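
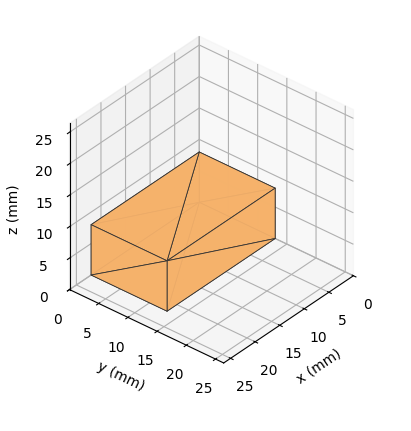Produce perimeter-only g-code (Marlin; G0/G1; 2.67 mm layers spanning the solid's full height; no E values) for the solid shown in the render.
Reading the render: the shape is a rectangular box, roughly 22 × 13 mm footprint and 8 mm tall (dimensions read to the nearest mm from the axis ticks). For the g-code, the solid's height is divided into equal slices at the stated Δz and each level perimeter traced with G1 moves after a G0 lift.

; perimeter-only toolpath
G21 ; units = mm
G90 ; absolute positioning
G28 ; home
; layer 1
G0 Z2.67
G0 X0.00 Y0.00
G1 X22.00 Y0.00
G1 X22.00 Y13.00
G1 X0.00 Y13.00
G1 X0.00 Y0.00
; layer 2
G0 Z5.33
G0 X0.00 Y0.00
G1 X22.00 Y0.00
G1 X22.00 Y13.00
G1 X0.00 Y13.00
G1 X0.00 Y0.00
; layer 3
G0 Z8.00
G0 X0.00 Y0.00
G1 X22.00 Y0.00
G1 X22.00 Y13.00
G1 X0.00 Y13.00
G1 X0.00 Y0.00
M2 ; end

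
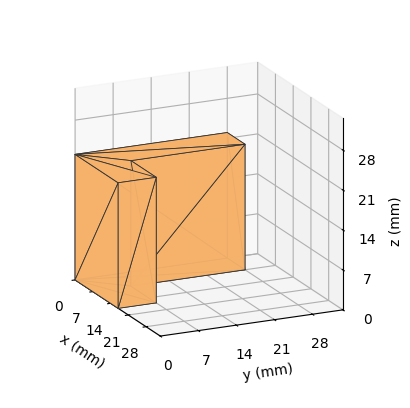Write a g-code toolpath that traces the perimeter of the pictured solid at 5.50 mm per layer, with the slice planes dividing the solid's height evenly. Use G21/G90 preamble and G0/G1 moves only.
Reading the render: the shape is an L-shaped prism: outer 17 × 28 mm, arm thicknesses ≈ 7 mm (horizontal) and 7 mm (vertical), extruded 22 mm in z (dimensions read to the nearest mm from the axis ticks). For the g-code, the solid's height is divided into equal slices at the stated Δz and each level perimeter traced with G1 moves after a G0 lift.

; perimeter-only toolpath
G21 ; units = mm
G90 ; absolute positioning
G28 ; home
; layer 1
G0 Z5.50
G0 X0.00 Y0.00
G1 X17.00 Y0.00
G1 X17.00 Y7.00
G1 X7.00 Y7.00
G1 X7.00 Y28.00
G1 X0.00 Y28.00
G1 X0.00 Y0.00
; layer 2
G0 Z11.00
G0 X0.00 Y0.00
G1 X17.00 Y0.00
G1 X17.00 Y7.00
G1 X7.00 Y7.00
G1 X7.00 Y28.00
G1 X0.00 Y28.00
G1 X0.00 Y0.00
; layer 3
G0 Z16.50
G0 X0.00 Y0.00
G1 X17.00 Y0.00
G1 X17.00 Y7.00
G1 X7.00 Y7.00
G1 X7.00 Y28.00
G1 X0.00 Y28.00
G1 X0.00 Y0.00
; layer 4
G0 Z22.00
G0 X0.00 Y0.00
G1 X17.00 Y0.00
G1 X17.00 Y7.00
G1 X7.00 Y7.00
G1 X7.00 Y28.00
G1 X0.00 Y28.00
G1 X0.00 Y0.00
M2 ; end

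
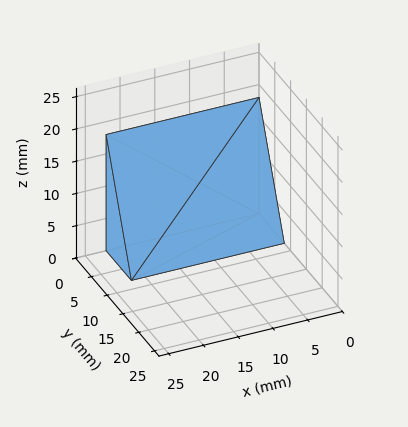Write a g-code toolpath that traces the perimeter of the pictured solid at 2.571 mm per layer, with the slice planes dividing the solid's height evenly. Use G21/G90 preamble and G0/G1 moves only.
Reading the render: the shape is a wedge (ramp): 22 × 8 mm base, rising to 18 mm along the y=0 edge and sloping linearly to z=0 at y=8 (dimensions read to the nearest mm from the axis ticks). For the g-code, the solid's height is divided into equal slices at the stated Δz and each level perimeter traced with G1 moves after a G0 lift.

; perimeter-only toolpath
G21 ; units = mm
G90 ; absolute positioning
G28 ; home
; layer 1
G0 Z2.571
G0 X0.000 Y0.000
G1 X22.000 Y0.000
G1 X22.000 Y6.857
G1 X0.000 Y6.857
G1 X0.000 Y0.000
; layer 2
G0 Z5.143
G0 X0.000 Y0.000
G1 X22.000 Y0.000
G1 X22.000 Y5.714
G1 X0.000 Y5.714
G1 X0.000 Y0.000
; layer 3
G0 Z7.714
G0 X0.000 Y0.000
G1 X22.000 Y0.000
G1 X22.000 Y4.571
G1 X0.000 Y4.571
G1 X0.000 Y0.000
; layer 4
G0 Z10.286
G0 X0.000 Y0.000
G1 X22.000 Y0.000
G1 X22.000 Y3.429
G1 X0.000 Y3.429
G1 X0.000 Y0.000
; layer 5
G0 Z12.857
G0 X0.000 Y0.000
G1 X22.000 Y0.000
G1 X22.000 Y2.286
G1 X0.000 Y2.286
G1 X0.000 Y0.000
; layer 6
G0 Z15.429
G0 X0.000 Y0.000
G1 X22.000 Y0.000
G1 X22.000 Y1.143
G1 X0.000 Y1.143
G1 X0.000 Y0.000
M2 ; end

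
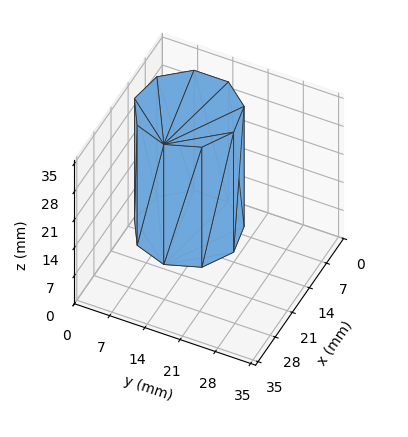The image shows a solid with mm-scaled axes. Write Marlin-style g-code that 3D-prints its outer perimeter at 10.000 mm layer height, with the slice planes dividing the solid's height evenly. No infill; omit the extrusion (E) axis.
Reading the render: the shape is a regular 9-sided prism (a cylinder approximated with 9 flat sides), circumscribed radius ≈ 10 mm, height ≈ 30 mm (dimensions read to the nearest mm from the axis ticks). For the g-code, the solid's height is divided into equal slices at the stated Δz and each level perimeter traced with G1 moves after a G0 lift.

; perimeter-only toolpath
G21 ; units = mm
G90 ; absolute positioning
G28 ; home
; layer 1
G0 Z10.000
G0 X20.000 Y10.000
G1 X17.660 Y16.428
G1 X11.736 Y19.848
G1 X5.000 Y18.660
G1 X0.603 Y13.420
G1 X0.603 Y6.580
G1 X5.000 Y1.340
G1 X11.736 Y0.152
G1 X17.660 Y3.572
G1 X20.000 Y10.000
; layer 2
G0 Z20.000
G0 X20.000 Y10.000
G1 X17.660 Y16.428
G1 X11.736 Y19.848
G1 X5.000 Y18.660
G1 X0.603 Y13.420
G1 X0.603 Y6.580
G1 X5.000 Y1.340
G1 X11.736 Y0.152
G1 X17.660 Y3.572
G1 X20.000 Y10.000
; layer 3
G0 Z30.000
G0 X20.000 Y10.000
G1 X17.660 Y16.428
G1 X11.736 Y19.848
G1 X5.000 Y18.660
G1 X0.603 Y13.420
G1 X0.603 Y6.580
G1 X5.000 Y1.340
G1 X11.736 Y0.152
G1 X17.660 Y3.572
G1 X20.000 Y10.000
M2 ; end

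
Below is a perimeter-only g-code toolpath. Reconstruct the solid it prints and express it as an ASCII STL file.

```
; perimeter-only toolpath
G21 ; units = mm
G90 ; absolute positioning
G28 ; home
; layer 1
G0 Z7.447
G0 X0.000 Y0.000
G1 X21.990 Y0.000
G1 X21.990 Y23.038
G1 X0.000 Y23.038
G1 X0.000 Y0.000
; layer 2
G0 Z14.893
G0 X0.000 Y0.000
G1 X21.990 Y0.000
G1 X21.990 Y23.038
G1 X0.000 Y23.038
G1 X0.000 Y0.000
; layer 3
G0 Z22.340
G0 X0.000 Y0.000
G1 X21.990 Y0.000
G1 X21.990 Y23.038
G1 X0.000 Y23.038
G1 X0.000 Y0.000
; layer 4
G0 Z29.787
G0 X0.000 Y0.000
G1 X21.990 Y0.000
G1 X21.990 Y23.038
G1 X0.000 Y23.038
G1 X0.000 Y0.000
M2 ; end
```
solid part
  facet normal 0.0000 0.0000 -1.0000
    outer loop
      vertex 21.990 23.038 0.000
      vertex 21.990 0.000 0.000
      vertex 0.000 0.000 0.000
    endloop
  endfacet
  facet normal 0.0000 0.0000 -1.0000
    outer loop
      vertex 0.000 23.038 0.000
      vertex 21.990 23.038 0.000
      vertex 0.000 0.000 0.000
    endloop
  endfacet
  facet normal 0.0000 0.0000 1.0000
    outer loop
      vertex 0.000 0.000 29.787
      vertex 21.990 0.000 29.787
      vertex 21.990 23.038 29.787
    endloop
  endfacet
  facet normal 0.0000 0.0000 1.0000
    outer loop
      vertex 0.000 0.000 29.787
      vertex 21.990 23.038 29.787
      vertex 0.000 23.038 29.787
    endloop
  endfacet
  facet normal 0.0000 -1.0000 0.0000
    outer loop
      vertex 0.000 0.000 0.000
      vertex 21.990 0.000 0.000
      vertex 21.990 0.000 29.787
    endloop
  endfacet
  facet normal 0.0000 -1.0000 0.0000
    outer loop
      vertex 0.000 0.000 0.000
      vertex 21.990 0.000 29.787
      vertex 0.000 0.000 29.787
    endloop
  endfacet
  facet normal 0.0000 1.0000 0.0000
    outer loop
      vertex 21.990 23.038 29.787
      vertex 21.990 23.038 0.000
      vertex 0.000 23.038 0.000
    endloop
  endfacet
  facet normal 0.0000 1.0000 0.0000
    outer loop
      vertex 0.000 23.038 29.787
      vertex 21.990 23.038 29.787
      vertex 0.000 23.038 0.000
    endloop
  endfacet
  facet normal -1.0000 0.0000 0.0000
    outer loop
      vertex 0.000 23.038 29.787
      vertex 0.000 23.038 0.000
      vertex 0.000 0.000 0.000
    endloop
  endfacet
  facet normal -1.0000 0.0000 0.0000
    outer loop
      vertex 0.000 0.000 29.787
      vertex 0.000 23.038 29.787
      vertex 0.000 0.000 0.000
    endloop
  endfacet
  facet normal 1.0000 0.0000 0.0000
    outer loop
      vertex 21.990 0.000 0.000
      vertex 21.990 23.038 0.000
      vertex 21.990 23.038 29.787
    endloop
  endfacet
  facet normal 1.0000 0.0000 0.0000
    outer loop
      vertex 21.990 0.000 0.000
      vertex 21.990 23.038 29.787
      vertex 21.990 0.000 29.787
    endloop
  endfacet
endsolid part

The G0 Z moves step by Δz≈7.447 mm. Every layer's G1 loop is the same polygon, so the solid is a straight extrusion of it from z=0 to z≈29.8. Closing with flat bottom and top caps and triangulating gives 12 facets — a rectangular box, roughly 22 × 23 mm footprint and 29.8 mm tall.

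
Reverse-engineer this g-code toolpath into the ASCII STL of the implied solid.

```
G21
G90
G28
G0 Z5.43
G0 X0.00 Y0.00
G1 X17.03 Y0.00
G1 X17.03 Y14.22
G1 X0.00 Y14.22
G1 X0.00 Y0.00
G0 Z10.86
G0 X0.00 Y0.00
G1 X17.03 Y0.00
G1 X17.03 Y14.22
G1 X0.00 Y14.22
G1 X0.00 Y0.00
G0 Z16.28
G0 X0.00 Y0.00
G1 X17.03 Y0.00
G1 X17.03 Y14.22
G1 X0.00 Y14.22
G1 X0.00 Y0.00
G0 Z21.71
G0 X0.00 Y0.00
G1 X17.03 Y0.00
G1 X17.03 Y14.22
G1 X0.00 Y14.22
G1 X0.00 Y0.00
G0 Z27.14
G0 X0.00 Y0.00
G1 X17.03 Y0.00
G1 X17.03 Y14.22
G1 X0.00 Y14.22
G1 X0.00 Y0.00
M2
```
solid part
  facet normal 0.0000 0.0000 -1.0000
    outer loop
      vertex 17.03 14.22 0.00
      vertex 17.03 0.00 0.00
      vertex 0.00 0.00 0.00
    endloop
  endfacet
  facet normal 0.0000 0.0000 -1.0000
    outer loop
      vertex 0.00 14.22 0.00
      vertex 17.03 14.22 0.00
      vertex 0.00 0.00 0.00
    endloop
  endfacet
  facet normal 0.0000 0.0000 1.0000
    outer loop
      vertex 0.00 0.00 27.14
      vertex 17.03 0.00 27.14
      vertex 17.03 14.22 27.14
    endloop
  endfacet
  facet normal 0.0000 0.0000 1.0000
    outer loop
      vertex 0.00 0.00 27.14
      vertex 17.03 14.22 27.14
      vertex 0.00 14.22 27.14
    endloop
  endfacet
  facet normal 0.0000 -1.0000 0.0000
    outer loop
      vertex 0.00 0.00 0.00
      vertex 17.03 0.00 0.00
      vertex 17.03 0.00 27.14
    endloop
  endfacet
  facet normal 0.0000 -1.0000 0.0000
    outer loop
      vertex 0.00 0.00 0.00
      vertex 17.03 0.00 27.14
      vertex 0.00 0.00 27.14
    endloop
  endfacet
  facet normal 0.0000 1.0000 0.0000
    outer loop
      vertex 17.03 14.22 27.14
      vertex 17.03 14.22 0.00
      vertex 0.00 14.22 0.00
    endloop
  endfacet
  facet normal 0.0000 1.0000 0.0000
    outer loop
      vertex 0.00 14.22 27.14
      vertex 17.03 14.22 27.14
      vertex 0.00 14.22 0.00
    endloop
  endfacet
  facet normal -1.0000 0.0000 0.0000
    outer loop
      vertex 0.00 14.22 27.14
      vertex 0.00 14.22 0.00
      vertex 0.00 0.00 0.00
    endloop
  endfacet
  facet normal -1.0000 0.0000 0.0000
    outer loop
      vertex 0.00 0.00 27.14
      vertex 0.00 14.22 27.14
      vertex 0.00 0.00 0.00
    endloop
  endfacet
  facet normal 1.0000 0.0000 0.0000
    outer loop
      vertex 17.03 0.00 0.00
      vertex 17.03 14.22 0.00
      vertex 17.03 14.22 27.14
    endloop
  endfacet
  facet normal 1.0000 0.0000 0.0000
    outer loop
      vertex 17.03 0.00 0.00
      vertex 17.03 14.22 27.14
      vertex 17.03 0.00 27.14
    endloop
  endfacet
endsolid part

The G0 Z moves step by Δz≈5.43 mm. Every layer's G1 loop is the same polygon, so the solid is a straight extrusion of it from z=0 to z≈27.1. Closing with flat bottom and top caps and triangulating gives 12 facets — a rectangular box, roughly 17 × 14.2 mm footprint and 27.1 mm tall.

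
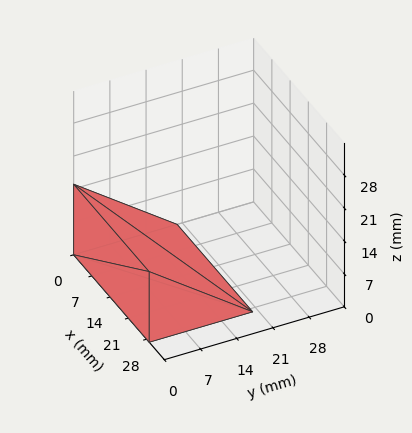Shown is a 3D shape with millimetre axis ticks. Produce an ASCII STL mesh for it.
Reading the render: the shape is a wedge (ramp): 29 × 20 mm base, rising to 15 mm along the y=0 edge and sloping linearly to z=0 at y=20 (dimensions read to the nearest mm from the axis ticks). For the STL, each face is triangulated and given an outward normal.

solid part
  facet normal 0.0000 0.0000 -1.0000
    outer loop
      vertex 29.00 20.00 0.00
      vertex 29.00 0.00 0.00
      vertex 0.00 0.00 0.00
    endloop
  endfacet
  facet normal 0.0000 0.0000 -1.0000
    outer loop
      vertex 0.00 20.00 0.00
      vertex 29.00 20.00 0.00
      vertex 0.00 0.00 0.00
    endloop
  endfacet
  facet normal 0.0000 -1.0000 0.0000
    outer loop
      vertex 0.00 0.00 0.00
      vertex 29.00 0.00 0.00
      vertex 29.00 0.00 15.00
    endloop
  endfacet
  facet normal 0.0000 -1.0000 0.0000
    outer loop
      vertex 0.00 0.00 0.00
      vertex 29.00 0.00 15.00
      vertex 0.00 0.00 15.00
    endloop
  endfacet
  facet normal 0.0000 0.6000 0.8000
    outer loop
      vertex 0.00 0.00 15.00
      vertex 29.00 0.00 15.00
      vertex 29.00 20.00 0.00
    endloop
  endfacet
  facet normal 0.0000 0.6000 0.8000
    outer loop
      vertex 0.00 0.00 15.00
      vertex 29.00 20.00 0.00
      vertex 0.00 20.00 0.00
    endloop
  endfacet
  facet normal -1.0000 0.0000 0.0000
    outer loop
      vertex 0.00 0.00 15.00
      vertex 0.00 20.00 0.00
      vertex 0.00 0.00 0.00
    endloop
  endfacet
  facet normal 1.0000 0.0000 0.0000
    outer loop
      vertex 29.00 0.00 0.00
      vertex 29.00 20.00 0.00
      vertex 29.00 0.00 15.00
    endloop
  endfacet
endsolid part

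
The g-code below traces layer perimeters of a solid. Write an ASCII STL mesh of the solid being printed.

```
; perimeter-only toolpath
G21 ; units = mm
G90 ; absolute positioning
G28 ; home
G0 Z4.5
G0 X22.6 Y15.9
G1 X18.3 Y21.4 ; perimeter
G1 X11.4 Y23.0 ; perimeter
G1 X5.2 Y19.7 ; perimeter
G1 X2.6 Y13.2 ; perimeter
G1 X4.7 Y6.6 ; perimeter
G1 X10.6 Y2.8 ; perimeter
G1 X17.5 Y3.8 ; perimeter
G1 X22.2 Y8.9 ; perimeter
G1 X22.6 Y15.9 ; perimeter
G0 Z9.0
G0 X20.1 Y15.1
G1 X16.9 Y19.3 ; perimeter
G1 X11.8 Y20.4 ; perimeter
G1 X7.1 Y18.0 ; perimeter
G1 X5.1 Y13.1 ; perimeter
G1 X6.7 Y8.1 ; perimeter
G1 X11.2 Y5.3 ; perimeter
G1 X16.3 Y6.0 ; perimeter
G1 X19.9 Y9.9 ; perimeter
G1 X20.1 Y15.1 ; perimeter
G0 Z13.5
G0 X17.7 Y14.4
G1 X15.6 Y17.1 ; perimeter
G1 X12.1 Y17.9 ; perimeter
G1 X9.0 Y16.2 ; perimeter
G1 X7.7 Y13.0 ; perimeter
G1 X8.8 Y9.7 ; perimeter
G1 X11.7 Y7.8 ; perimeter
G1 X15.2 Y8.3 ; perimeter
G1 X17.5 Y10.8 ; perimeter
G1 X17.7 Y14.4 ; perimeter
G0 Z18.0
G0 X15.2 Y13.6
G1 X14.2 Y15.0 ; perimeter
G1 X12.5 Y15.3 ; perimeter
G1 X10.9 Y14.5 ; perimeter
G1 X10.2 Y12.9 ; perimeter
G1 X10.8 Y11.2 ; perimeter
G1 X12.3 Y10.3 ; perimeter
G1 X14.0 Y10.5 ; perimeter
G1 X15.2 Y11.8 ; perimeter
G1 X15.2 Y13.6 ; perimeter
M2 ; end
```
solid part
  facet normal 0.0000 0.0000 -1.0000
    outer loop
      vertex 11.1 25.5 0.0
      vertex 19.7 23.6 0.0
      vertex 25.0 16.7 0.0
    endloop
  endfacet
  facet normal 0.0000 0.0000 -1.0000
    outer loop
      vertex 3.3 21.4 0.0
      vertex 11.1 25.5 0.0
      vertex 25.0 16.7 0.0
    endloop
  endfacet
  facet normal 0.0000 0.0000 -1.0000
    outer loop
      vertex 0.0 13.3 0.0
      vertex 3.3 21.4 0.0
      vertex 25.0 16.7 0.0
    endloop
  endfacet
  facet normal 0.0000 0.0000 -1.0000
    outer loop
      vertex 2.7 5.0 0.0
      vertex 0.0 13.3 0.0
      vertex 25.0 16.7 0.0
    endloop
  endfacet
  facet normal 0.0000 0.0000 -1.0000
    outer loop
      vertex 10.1 0.3 0.0
      vertex 2.7 5.0 0.0
      vertex 25.0 16.7 0.0
    endloop
  endfacet
  facet normal 0.0000 0.0000 -1.0000
    outer loop
      vertex 18.7 1.5 0.0
      vertex 10.1 0.3 0.0
      vertex 25.0 16.7 0.0
    endloop
  endfacet
  facet normal 0.0000 0.0000 -1.0000
    outer loop
      vertex 24.6 7.9 0.0
      vertex 18.7 1.5 0.0
      vertex 25.0 16.7 0.0
    endloop
  endfacet
  facet normal 0.6991 0.5370 0.4721
    outer loop
      vertex 25.0 16.7 0.0
      vertex 19.7 23.6 0.0
      vertex 12.8 12.8 22.5
    endloop
  endfacet
  facet normal 0.1902 0.8610 0.4716
    outer loop
      vertex 19.7 23.6 0.0
      vertex 11.1 25.5 0.0
      vertex 12.8 12.8 22.5
    endloop
  endfacet
  facet normal -0.4103 0.7806 0.4716
    outer loop
      vertex 11.1 25.5 0.0
      vertex 3.3 21.4 0.0
      vertex 12.8 12.8 22.5
    endloop
  endfacet
  facet normal -0.8165 0.3326 0.4719
    outer loop
      vertex 3.3 21.4 0.0
      vertex 0.0 13.3 0.0
      vertex 12.8 12.8 22.5
    endloop
  endfacet
  facet normal -0.8388 -0.2729 0.4711
    outer loop
      vertex 0.0 13.3 0.0
      vertex 2.7 5.0 0.0
      vertex 12.8 12.8 22.5
    endloop
  endfacet
  facet normal -0.4731 -0.7448 0.4706
    outer loop
      vertex 2.7 5.0 0.0
      vertex 10.1 0.3 0.0
      vertex 12.8 12.8 22.5
    endloop
  endfacet
  facet normal 0.1219 -0.8738 0.4708
    outer loop
      vertex 10.1 0.3 0.0
      vertex 18.7 1.5 0.0
      vertex 12.8 12.8 22.5
    endloop
  endfacet
  facet normal 0.6488 -0.5981 0.4705
    outer loop
      vertex 18.7 1.5 0.0
      vertex 24.6 7.9 0.0
      vertex 12.8 12.8 22.5
    endloop
  endfacet
  facet normal 0.8813 -0.0401 0.4709
    outer loop
      vertex 24.6 7.9 0.0
      vertex 25.0 16.7 0.0
      vertex 12.8 12.8 22.5
    endloop
  endfacet
endsolid part

The G0 Z moves step by Δz≈4.5 mm. The G1 loops shrink linearly with z, so the solid tapers from its base footprint up to z≈22.5. Closing with a flat bottom cap and the tapered top and triangulating gives 16 facets — a regular 9-sided pyramid, base circumscribed radius ≈ 12.8 mm, apex at z ≈ 22.5 mm.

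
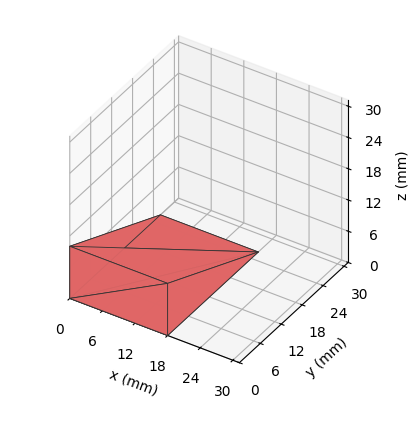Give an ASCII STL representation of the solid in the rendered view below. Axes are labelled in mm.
Reading the render: the shape is a wedge (ramp): 18 × 26 mm base, rising to 10 mm along the y=0 edge and sloping linearly to z=0 at y=26 (dimensions read to the nearest mm from the axis ticks). For the STL, each face is triangulated and given an outward normal.

solid part
  facet normal 0.0000 0.0000 -1.0000
    outer loop
      vertex 18.000 26.000 0.000
      vertex 18.000 0.000 0.000
      vertex 0.000 0.000 0.000
    endloop
  endfacet
  facet normal 0.0000 0.0000 -1.0000
    outer loop
      vertex 0.000 26.000 0.000
      vertex 18.000 26.000 0.000
      vertex 0.000 0.000 0.000
    endloop
  endfacet
  facet normal 0.0000 -1.0000 0.0000
    outer loop
      vertex 0.000 0.000 0.000
      vertex 18.000 0.000 0.000
      vertex 18.000 0.000 10.000
    endloop
  endfacet
  facet normal 0.0000 -1.0000 0.0000
    outer loop
      vertex 0.000 0.000 0.000
      vertex 18.000 0.000 10.000
      vertex 0.000 0.000 10.000
    endloop
  endfacet
  facet normal 0.0000 0.3590 0.9333
    outer loop
      vertex 0.000 0.000 10.000
      vertex 18.000 0.000 10.000
      vertex 18.000 26.000 0.000
    endloop
  endfacet
  facet normal 0.0000 0.3590 0.9333
    outer loop
      vertex 0.000 0.000 10.000
      vertex 18.000 26.000 0.000
      vertex 0.000 26.000 0.000
    endloop
  endfacet
  facet normal -1.0000 0.0000 0.0000
    outer loop
      vertex 0.000 0.000 10.000
      vertex 0.000 26.000 0.000
      vertex 0.000 0.000 0.000
    endloop
  endfacet
  facet normal 1.0000 0.0000 0.0000
    outer loop
      vertex 18.000 0.000 0.000
      vertex 18.000 26.000 0.000
      vertex 18.000 0.000 10.000
    endloop
  endfacet
endsolid part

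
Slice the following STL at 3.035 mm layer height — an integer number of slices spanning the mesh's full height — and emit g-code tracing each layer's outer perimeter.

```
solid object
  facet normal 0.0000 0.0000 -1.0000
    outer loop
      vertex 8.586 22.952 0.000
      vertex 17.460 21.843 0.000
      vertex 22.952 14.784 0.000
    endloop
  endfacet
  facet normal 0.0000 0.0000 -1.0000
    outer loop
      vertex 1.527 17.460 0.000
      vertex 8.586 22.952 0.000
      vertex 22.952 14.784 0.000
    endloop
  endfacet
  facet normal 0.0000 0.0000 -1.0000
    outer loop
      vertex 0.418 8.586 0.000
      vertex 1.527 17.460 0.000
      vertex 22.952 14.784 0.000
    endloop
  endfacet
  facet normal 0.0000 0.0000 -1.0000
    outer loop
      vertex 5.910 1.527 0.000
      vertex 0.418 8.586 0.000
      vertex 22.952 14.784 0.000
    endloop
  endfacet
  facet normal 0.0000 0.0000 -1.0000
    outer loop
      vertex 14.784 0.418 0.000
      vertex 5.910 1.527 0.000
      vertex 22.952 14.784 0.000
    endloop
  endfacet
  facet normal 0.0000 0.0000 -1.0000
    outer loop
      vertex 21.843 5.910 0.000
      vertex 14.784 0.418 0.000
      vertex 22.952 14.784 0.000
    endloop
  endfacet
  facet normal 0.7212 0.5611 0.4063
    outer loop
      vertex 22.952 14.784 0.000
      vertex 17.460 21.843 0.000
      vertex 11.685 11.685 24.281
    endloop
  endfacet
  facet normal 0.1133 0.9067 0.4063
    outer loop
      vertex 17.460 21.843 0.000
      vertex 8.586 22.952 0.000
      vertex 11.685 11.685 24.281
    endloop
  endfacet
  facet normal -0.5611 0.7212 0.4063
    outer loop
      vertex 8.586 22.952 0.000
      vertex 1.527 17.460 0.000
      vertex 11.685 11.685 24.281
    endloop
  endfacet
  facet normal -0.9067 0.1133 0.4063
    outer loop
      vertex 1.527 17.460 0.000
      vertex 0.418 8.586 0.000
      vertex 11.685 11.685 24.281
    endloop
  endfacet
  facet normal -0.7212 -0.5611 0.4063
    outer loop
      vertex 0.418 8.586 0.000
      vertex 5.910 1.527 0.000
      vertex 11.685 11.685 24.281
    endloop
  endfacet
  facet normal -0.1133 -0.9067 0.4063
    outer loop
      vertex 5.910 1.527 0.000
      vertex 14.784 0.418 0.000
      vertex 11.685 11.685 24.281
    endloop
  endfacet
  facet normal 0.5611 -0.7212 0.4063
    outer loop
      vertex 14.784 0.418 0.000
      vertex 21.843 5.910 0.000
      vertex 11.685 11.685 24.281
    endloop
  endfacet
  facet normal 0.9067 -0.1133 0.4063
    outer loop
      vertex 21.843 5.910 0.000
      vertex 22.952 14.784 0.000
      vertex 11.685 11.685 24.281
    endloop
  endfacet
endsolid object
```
; perimeter-only toolpath
G21 ; units = mm
G90 ; absolute positioning
G28 ; home
; layer 1
G0 Z3.035
G0 X21.544 Y14.397
G1 X16.738 Y20.573
G1 X8.973 Y21.544
G1 X2.797 Y16.738
G1 X1.826 Y8.973
G1 X6.632 Y2.797
G1 X14.397 Y1.826
G1 X20.573 Y6.632
G1 X21.544 Y14.397
; layer 2
G0 Z6.070
G0 X20.135 Y14.009
G1 X16.016 Y19.303
G1 X9.361 Y20.135
G1 X4.066 Y16.016
G1 X3.235 Y9.361
G1 X7.354 Y4.066
G1 X14.009 Y3.235
G1 X19.303 Y7.354
G1 X20.135 Y14.009
; layer 3
G0 Z9.105
G0 X18.727 Y13.622
G1 X15.294 Y18.034
G1 X9.748 Y18.727
G1 X5.336 Y15.294
G1 X4.643 Y9.748
G1 X8.076 Y5.336
G1 X13.622 Y4.643
G1 X18.034 Y8.076
G1 X18.727 Y13.622
; layer 4
G0 Z12.140
G0 X17.319 Y13.235
G1 X14.573 Y16.764
G1 X10.136 Y17.319
G1 X6.606 Y14.573
G1 X6.051 Y10.136
G1 X8.797 Y6.606
G1 X13.235 Y6.051
G1 X16.764 Y8.797
G1 X17.319 Y13.235
; layer 5
G0 Z15.176
G0 X15.910 Y12.847
G1 X13.851 Y15.494
G1 X10.523 Y15.910
G1 X7.876 Y13.851
G1 X7.460 Y10.523
G1 X9.519 Y7.876
G1 X12.847 Y7.460
G1 X15.494 Y9.519
G1 X15.910 Y12.847
; layer 6
G0 Z18.211
G0 X14.502 Y12.460
G1 X13.129 Y14.225
G1 X10.910 Y14.502
G1 X9.146 Y13.129
G1 X8.868 Y10.910
G1 X10.241 Y9.146
G1 X12.460 Y8.868
G1 X14.225 Y10.241
G1 X14.502 Y12.460
; layer 7
G0 Z21.246
G0 X13.093 Y12.072
G1 X12.407 Y12.955
G1 X11.298 Y13.093
G1 X10.415 Y12.407
G1 X10.277 Y11.298
G1 X10.963 Y10.415
G1 X12.072 Y10.277
G1 X12.955 Y10.963
G1 X13.093 Y12.072
M2 ; end

The solid is a regular 8-sided pyramid, base circumscribed radius ≈ 11.7 mm, apex at z ≈ 24.3 mm. Slicing at Δz = 3.035 mm — 8 equal slices spanning the solid's height, so layer i sits at z = i·h/8 — gives 7 non-empty perimeters. Each is a 8-segment closed polygon; G0 lifts to the layer z and rapids to the start vertex, then G1 traces the edges. The cross-section shrinks linearly with z (the slice at the apex is degenerate and omitted).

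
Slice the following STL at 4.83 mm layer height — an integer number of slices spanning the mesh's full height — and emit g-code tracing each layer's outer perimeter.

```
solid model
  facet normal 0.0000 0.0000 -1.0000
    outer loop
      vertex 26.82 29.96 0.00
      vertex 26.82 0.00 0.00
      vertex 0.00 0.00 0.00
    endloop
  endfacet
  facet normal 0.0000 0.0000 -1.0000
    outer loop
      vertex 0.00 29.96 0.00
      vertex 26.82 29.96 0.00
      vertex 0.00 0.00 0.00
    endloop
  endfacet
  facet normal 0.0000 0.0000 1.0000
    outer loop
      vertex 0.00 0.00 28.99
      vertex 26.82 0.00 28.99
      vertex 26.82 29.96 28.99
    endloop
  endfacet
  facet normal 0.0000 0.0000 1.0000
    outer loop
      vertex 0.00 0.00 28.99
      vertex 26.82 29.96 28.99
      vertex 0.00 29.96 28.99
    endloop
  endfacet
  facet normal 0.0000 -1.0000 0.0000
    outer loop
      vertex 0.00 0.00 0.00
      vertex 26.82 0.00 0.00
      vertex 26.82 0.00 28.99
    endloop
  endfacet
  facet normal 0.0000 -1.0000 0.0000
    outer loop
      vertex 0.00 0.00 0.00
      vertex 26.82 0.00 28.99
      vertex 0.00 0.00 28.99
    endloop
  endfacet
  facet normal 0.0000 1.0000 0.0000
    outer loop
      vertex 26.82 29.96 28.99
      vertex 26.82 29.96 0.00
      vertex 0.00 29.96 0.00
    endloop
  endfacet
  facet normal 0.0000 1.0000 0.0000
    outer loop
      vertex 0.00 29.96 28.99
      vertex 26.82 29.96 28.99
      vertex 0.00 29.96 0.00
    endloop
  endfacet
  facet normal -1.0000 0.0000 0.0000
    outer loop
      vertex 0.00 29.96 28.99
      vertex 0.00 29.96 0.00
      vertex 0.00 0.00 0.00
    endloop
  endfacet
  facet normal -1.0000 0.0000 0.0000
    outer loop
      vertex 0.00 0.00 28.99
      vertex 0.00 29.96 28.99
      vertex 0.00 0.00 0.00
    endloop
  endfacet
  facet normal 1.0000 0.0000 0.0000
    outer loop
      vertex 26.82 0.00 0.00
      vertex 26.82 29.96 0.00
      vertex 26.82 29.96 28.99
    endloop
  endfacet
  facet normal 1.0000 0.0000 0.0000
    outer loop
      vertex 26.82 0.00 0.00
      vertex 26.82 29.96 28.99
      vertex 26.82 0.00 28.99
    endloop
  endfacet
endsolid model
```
; perimeter-only toolpath
G21 ; units = mm
G90 ; absolute positioning
G28 ; home
; layer 1
G0 Z4.83
G0 X0.00 Y0.00
G1 X26.82 Y0.00
G1 X26.82 Y29.96
G1 X0.00 Y29.96
G1 X0.00 Y0.00
; layer 2
G0 Z9.66
G0 X0.00 Y0.00
G1 X26.82 Y0.00
G1 X26.82 Y29.96
G1 X0.00 Y29.96
G1 X0.00 Y0.00
; layer 3
G0 Z14.49
G0 X0.00 Y0.00
G1 X26.82 Y0.00
G1 X26.82 Y29.96
G1 X0.00 Y29.96
G1 X0.00 Y0.00
; layer 4
G0 Z19.33
G0 X0.00 Y0.00
G1 X26.82 Y0.00
G1 X26.82 Y29.96
G1 X0.00 Y29.96
G1 X0.00 Y0.00
; layer 5
G0 Z24.16
G0 X0.00 Y0.00
G1 X26.82 Y0.00
G1 X26.82 Y29.96
G1 X0.00 Y29.96
G1 X0.00 Y0.00
; layer 6
G0 Z28.99
G0 X0.00 Y0.00
G1 X26.82 Y0.00
G1 X26.82 Y29.96
G1 X0.00 Y29.96
G1 X0.00 Y0.00
M2 ; end

The solid is a rectangular box, roughly 26.8 × 30 mm footprint and 29 mm tall. Slicing at Δz = 4.83 mm — 6 equal slices spanning the solid's height, so layer i sits at z = i·h/6 — gives 6 non-empty perimeters. Each is a 4-segment closed polygon; G0 lifts to the layer z and rapids to the start vertex, then G1 traces the edges.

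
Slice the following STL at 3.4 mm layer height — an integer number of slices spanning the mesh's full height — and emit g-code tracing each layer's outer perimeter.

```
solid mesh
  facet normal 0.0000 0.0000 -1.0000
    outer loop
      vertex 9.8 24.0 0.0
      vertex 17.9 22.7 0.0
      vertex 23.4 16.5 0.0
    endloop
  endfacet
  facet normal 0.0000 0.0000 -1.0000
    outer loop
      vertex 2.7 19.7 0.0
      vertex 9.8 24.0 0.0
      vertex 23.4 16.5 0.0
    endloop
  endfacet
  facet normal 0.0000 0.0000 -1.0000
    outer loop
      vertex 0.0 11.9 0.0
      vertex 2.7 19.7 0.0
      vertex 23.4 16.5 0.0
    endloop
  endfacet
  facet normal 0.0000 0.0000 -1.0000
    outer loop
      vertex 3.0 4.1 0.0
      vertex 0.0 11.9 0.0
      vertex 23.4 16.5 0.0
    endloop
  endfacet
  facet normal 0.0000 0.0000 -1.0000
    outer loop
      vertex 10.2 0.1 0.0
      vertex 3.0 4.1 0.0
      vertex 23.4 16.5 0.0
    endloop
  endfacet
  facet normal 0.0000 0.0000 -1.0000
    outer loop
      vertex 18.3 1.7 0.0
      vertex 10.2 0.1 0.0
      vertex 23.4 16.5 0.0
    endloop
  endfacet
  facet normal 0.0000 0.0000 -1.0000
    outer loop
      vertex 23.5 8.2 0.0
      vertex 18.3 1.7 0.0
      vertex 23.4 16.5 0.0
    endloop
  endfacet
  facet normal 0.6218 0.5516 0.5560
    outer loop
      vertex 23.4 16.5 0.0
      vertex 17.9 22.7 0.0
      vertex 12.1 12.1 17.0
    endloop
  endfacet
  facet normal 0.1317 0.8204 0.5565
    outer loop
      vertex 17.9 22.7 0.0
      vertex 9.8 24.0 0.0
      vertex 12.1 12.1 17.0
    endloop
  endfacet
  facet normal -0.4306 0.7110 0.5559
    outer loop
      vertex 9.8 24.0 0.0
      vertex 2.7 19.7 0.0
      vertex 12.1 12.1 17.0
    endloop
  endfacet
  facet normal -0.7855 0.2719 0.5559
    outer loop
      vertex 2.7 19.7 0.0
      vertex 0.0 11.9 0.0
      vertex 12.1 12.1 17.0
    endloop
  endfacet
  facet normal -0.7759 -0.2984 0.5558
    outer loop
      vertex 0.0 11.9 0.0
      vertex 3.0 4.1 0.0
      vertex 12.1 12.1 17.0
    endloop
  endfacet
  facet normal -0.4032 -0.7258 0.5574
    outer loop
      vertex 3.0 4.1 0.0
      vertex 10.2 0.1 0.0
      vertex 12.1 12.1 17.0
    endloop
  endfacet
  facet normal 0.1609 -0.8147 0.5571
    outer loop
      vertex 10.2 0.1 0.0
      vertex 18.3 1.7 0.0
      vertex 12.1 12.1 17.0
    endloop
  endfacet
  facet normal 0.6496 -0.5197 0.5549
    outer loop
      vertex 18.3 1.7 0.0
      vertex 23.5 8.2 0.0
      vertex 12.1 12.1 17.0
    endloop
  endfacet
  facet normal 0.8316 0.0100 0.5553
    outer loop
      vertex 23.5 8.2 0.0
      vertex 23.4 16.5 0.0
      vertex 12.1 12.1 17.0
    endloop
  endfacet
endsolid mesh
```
; perimeter-only toolpath
G21 ; units = mm
G90 ; absolute positioning
G28 ; home
; layer 1
G0 Z3.4
G0 X21.1 Y15.6
G1 X16.7 Y20.6
G1 X10.3 Y21.6
G1 X4.6 Y18.2
G1 X2.4 Y11.9
G1 X4.8 Y5.7
G1 X10.6 Y2.5
G1 X17.1 Y3.8
G1 X21.2 Y9.0
G1 X21.1 Y15.6
; layer 2
G0 Z6.8
G0 X18.9 Y14.7
G1 X15.6 Y18.5
G1 X10.7 Y19.2
G1 X6.5 Y16.7
G1 X4.8 Y12.0
G1 X6.6 Y7.3
G1 X11.0 Y4.9
G1 X15.8 Y5.9
G1 X18.9 Y9.8
G1 X18.9 Y14.7
; layer 3
G0 Z10.2
G0 X16.6 Y13.9
G1 X14.4 Y16.3
G1 X11.2 Y16.9
G1 X8.3 Y15.1
G1 X7.3 Y12.0
G1 X8.5 Y8.9
G1 X11.3 Y7.3
G1 X14.6 Y7.9
G1 X16.7 Y10.5
G1 X16.6 Y13.9
; layer 4
G0 Z13.6
G0 X14.4 Y13.0
G1 X13.3 Y14.2
G1 X11.6 Y14.5
G1 X10.2 Y13.6
G1 X9.7 Y12.1
G1 X10.3 Y10.5
G1 X11.7 Y9.7
G1 X13.3 Y10.0
G1 X14.4 Y11.3
G1 X14.4 Y13.0
M2 ; end

The solid is a regular 9-sided pyramid, base circumscribed radius ≈ 12.1 mm, apex at z ≈ 17 mm. Slicing at Δz = 3.4 mm — 5 equal slices spanning the solid's height, so layer i sits at z = i·h/5 — gives 4 non-empty perimeters. Each is a 9-segment closed polygon; G0 lifts to the layer z and rapids to the start vertex, then G1 traces the edges. The cross-section shrinks linearly with z (the slice at the apex is degenerate and omitted).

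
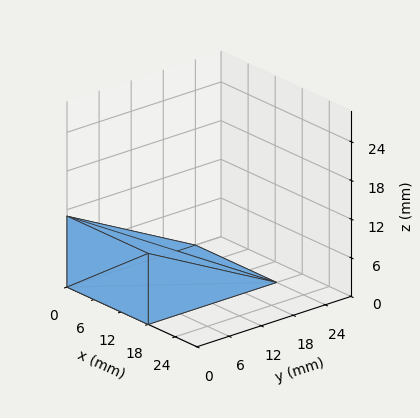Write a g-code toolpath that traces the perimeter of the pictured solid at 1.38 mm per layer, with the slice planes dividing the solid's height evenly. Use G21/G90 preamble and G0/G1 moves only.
Reading the render: the shape is a wedge (ramp): 18 × 24 mm base, rising to 11 mm along the y=0 edge and sloping linearly to z=0 at y=24 (dimensions read to the nearest mm from the axis ticks). For the g-code, the solid's height is divided into equal slices at the stated Δz and each level perimeter traced with G1 moves after a G0 lift.

; perimeter-only toolpath
G21 ; units = mm
G90 ; absolute positioning
G28 ; home
; layer 1
G0 Z1.38
G0 X0.00 Y0.00
G1 X18.00 Y0.00
G1 X18.00 Y21.00
G1 X0.00 Y21.00
G1 X0.00 Y0.00
; layer 2
G0 Z2.75
G0 X0.00 Y0.00
G1 X18.00 Y0.00
G1 X18.00 Y18.00
G1 X0.00 Y18.00
G1 X0.00 Y0.00
; layer 3
G0 Z4.12
G0 X0.00 Y0.00
G1 X18.00 Y0.00
G1 X18.00 Y15.00
G1 X0.00 Y15.00
G1 X0.00 Y0.00
; layer 4
G0 Z5.50
G0 X0.00 Y0.00
G1 X18.00 Y0.00
G1 X18.00 Y12.00
G1 X0.00 Y12.00
G1 X0.00 Y0.00
; layer 5
G0 Z6.88
G0 X0.00 Y0.00
G1 X18.00 Y0.00
G1 X18.00 Y9.00
G1 X0.00 Y9.00
G1 X0.00 Y0.00
; layer 6
G0 Z8.25
G0 X0.00 Y0.00
G1 X18.00 Y0.00
G1 X18.00 Y6.00
G1 X0.00 Y6.00
G1 X0.00 Y0.00
; layer 7
G0 Z9.62
G0 X0.00 Y0.00
G1 X18.00 Y0.00
G1 X18.00 Y3.00
G1 X0.00 Y3.00
G1 X0.00 Y0.00
M2 ; end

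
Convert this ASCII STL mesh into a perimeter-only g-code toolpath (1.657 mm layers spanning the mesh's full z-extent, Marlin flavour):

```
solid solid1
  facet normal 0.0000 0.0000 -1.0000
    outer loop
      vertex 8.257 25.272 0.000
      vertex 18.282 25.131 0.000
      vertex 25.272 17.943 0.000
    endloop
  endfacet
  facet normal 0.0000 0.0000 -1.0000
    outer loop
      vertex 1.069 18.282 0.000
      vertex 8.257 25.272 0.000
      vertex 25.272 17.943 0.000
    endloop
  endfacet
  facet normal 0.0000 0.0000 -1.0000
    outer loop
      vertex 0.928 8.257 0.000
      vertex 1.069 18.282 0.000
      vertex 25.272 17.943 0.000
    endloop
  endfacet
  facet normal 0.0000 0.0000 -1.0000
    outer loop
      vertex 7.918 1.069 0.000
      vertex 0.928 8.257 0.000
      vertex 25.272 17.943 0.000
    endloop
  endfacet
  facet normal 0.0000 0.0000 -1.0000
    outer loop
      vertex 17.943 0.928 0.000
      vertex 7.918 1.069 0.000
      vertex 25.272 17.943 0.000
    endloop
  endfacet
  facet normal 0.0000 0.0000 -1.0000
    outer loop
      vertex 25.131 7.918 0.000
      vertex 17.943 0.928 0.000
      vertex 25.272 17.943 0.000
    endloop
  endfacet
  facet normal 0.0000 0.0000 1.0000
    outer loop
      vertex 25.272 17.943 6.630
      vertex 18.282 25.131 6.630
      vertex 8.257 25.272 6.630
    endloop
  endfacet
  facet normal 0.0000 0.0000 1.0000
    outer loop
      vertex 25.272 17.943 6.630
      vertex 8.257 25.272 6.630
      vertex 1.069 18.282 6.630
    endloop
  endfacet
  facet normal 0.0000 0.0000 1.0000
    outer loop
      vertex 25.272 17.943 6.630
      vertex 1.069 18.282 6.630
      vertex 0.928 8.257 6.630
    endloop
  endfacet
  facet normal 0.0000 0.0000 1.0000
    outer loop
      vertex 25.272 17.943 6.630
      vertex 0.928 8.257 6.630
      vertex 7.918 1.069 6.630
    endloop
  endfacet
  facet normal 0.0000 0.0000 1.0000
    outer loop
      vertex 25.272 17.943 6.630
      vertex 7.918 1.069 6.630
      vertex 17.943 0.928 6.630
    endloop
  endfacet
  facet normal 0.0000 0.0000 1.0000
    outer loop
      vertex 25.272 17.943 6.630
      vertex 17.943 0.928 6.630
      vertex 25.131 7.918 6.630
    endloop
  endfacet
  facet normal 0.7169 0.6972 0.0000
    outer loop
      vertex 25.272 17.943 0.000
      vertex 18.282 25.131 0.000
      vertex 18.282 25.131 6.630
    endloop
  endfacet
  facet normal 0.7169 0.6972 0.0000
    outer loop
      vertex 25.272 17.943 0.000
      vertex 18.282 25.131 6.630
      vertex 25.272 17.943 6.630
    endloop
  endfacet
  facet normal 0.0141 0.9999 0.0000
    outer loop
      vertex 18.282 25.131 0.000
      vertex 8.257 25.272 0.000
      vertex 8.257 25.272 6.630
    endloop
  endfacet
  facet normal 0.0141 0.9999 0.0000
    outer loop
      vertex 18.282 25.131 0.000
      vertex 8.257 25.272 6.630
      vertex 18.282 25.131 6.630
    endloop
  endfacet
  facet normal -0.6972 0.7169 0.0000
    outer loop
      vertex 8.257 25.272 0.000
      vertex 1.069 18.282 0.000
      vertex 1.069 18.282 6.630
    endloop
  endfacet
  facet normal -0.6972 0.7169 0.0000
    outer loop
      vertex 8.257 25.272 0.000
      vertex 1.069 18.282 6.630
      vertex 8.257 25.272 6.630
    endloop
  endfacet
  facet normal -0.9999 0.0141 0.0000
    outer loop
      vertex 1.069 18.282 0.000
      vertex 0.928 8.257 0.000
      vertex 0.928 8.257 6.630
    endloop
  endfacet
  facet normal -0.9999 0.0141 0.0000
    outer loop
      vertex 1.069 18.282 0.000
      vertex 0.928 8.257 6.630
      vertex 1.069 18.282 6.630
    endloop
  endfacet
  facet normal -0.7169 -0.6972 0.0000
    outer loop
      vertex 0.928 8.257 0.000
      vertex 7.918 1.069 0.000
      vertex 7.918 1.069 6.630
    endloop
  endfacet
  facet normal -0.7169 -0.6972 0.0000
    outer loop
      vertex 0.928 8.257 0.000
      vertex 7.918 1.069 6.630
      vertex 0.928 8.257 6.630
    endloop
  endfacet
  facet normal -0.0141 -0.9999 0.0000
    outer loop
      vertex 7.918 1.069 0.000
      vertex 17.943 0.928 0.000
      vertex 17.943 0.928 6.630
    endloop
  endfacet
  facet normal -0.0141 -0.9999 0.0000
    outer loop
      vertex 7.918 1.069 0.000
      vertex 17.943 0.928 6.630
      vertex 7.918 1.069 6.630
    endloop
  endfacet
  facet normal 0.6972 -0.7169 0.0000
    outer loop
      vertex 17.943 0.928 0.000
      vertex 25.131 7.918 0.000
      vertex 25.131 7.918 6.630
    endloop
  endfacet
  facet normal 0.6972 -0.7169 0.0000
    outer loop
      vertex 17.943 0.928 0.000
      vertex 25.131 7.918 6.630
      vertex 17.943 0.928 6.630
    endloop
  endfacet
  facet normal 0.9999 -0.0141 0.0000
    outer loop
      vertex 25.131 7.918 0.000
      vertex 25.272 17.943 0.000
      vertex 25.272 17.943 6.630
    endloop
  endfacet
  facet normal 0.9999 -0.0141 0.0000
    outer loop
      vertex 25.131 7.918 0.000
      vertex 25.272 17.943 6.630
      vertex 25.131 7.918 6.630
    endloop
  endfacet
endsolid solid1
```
; perimeter-only toolpath
G21 ; units = mm
G90 ; absolute positioning
G28 ; home
; layer 1
G0 Z1.657
G0 X25.272 Y17.943
G1 X18.282 Y25.131
G1 X8.257 Y25.272
G1 X1.069 Y18.282
G1 X0.928 Y8.257
G1 X7.918 Y1.069
G1 X17.943 Y0.928
G1 X25.131 Y7.918
G1 X25.272 Y17.943
; layer 2
G0 Z3.315
G0 X25.272 Y17.943
G1 X18.282 Y25.131
G1 X8.257 Y25.272
G1 X1.069 Y18.282
G1 X0.928 Y8.257
G1 X7.918 Y1.069
G1 X17.943 Y0.928
G1 X25.131 Y7.918
G1 X25.272 Y17.943
; layer 3
G0 Z4.973
G0 X25.272 Y17.943
G1 X18.282 Y25.131
G1 X8.257 Y25.272
G1 X1.069 Y18.282
G1 X0.928 Y8.257
G1 X7.918 Y1.069
G1 X17.943 Y0.928
G1 X25.131 Y7.918
G1 X25.272 Y17.943
; layer 4
G0 Z6.630
G0 X25.272 Y17.943
G1 X18.282 Y25.131
G1 X8.257 Y25.272
G1 X1.069 Y18.282
G1 X0.928 Y8.257
G1 X7.918 Y1.069
G1 X17.943 Y0.928
G1 X25.131 Y7.918
G1 X25.272 Y17.943
M2 ; end

The solid is a regular 8-sided prism (a cylinder approximated with 8 flat sides), circumscribed radius ≈ 13.1 mm, height ≈ 6.63 mm. Slicing at Δz = 1.657 mm — 4 equal slices spanning the solid's height, so layer i sits at z = i·h/4 — gives 4 non-empty perimeters. Each is a 8-segment closed polygon; G0 lifts to the layer z and rapids to the start vertex, then G1 traces the edges.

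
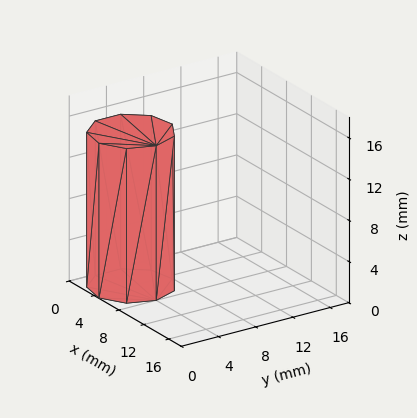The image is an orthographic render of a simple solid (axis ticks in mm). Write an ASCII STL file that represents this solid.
Reading the render: the shape is a regular 9-sided prism (a cylinder approximated with 9 flat sides), circumscribed radius ≈ 4 mm, height ≈ 15 mm (dimensions read to the nearest mm from the axis ticks). For the STL, each face is triangulated and given an outward normal.

solid part
  facet normal 0.0000 0.0000 -1.0000
    outer loop
      vertex 4.695 7.939 0.000
      vertex 7.064 6.571 0.000
      vertex 8.000 4.000 0.000
    endloop
  endfacet
  facet normal 0.0000 0.0000 -1.0000
    outer loop
      vertex 2.000 7.464 0.000
      vertex 4.695 7.939 0.000
      vertex 8.000 4.000 0.000
    endloop
  endfacet
  facet normal 0.0000 0.0000 -1.0000
    outer loop
      vertex 0.241 5.368 0.000
      vertex 2.000 7.464 0.000
      vertex 8.000 4.000 0.000
    endloop
  endfacet
  facet normal 0.0000 0.0000 -1.0000
    outer loop
      vertex 0.241 2.632 0.000
      vertex 0.241 5.368 0.000
      vertex 8.000 4.000 0.000
    endloop
  endfacet
  facet normal 0.0000 0.0000 -1.0000
    outer loop
      vertex 2.000 0.536 0.000
      vertex 0.241 2.632 0.000
      vertex 8.000 4.000 0.000
    endloop
  endfacet
  facet normal 0.0000 0.0000 -1.0000
    outer loop
      vertex 4.695 0.061 0.000
      vertex 2.000 0.536 0.000
      vertex 8.000 4.000 0.000
    endloop
  endfacet
  facet normal 0.0000 0.0000 -1.0000
    outer loop
      vertex 7.064 1.429 0.000
      vertex 4.695 0.061 0.000
      vertex 8.000 4.000 0.000
    endloop
  endfacet
  facet normal 0.0000 0.0000 1.0000
    outer loop
      vertex 8.000 4.000 15.000
      vertex 7.064 6.571 15.000
      vertex 4.695 7.939 15.000
    endloop
  endfacet
  facet normal 0.0000 0.0000 1.0000
    outer loop
      vertex 8.000 4.000 15.000
      vertex 4.695 7.939 15.000
      vertex 2.000 7.464 15.000
    endloop
  endfacet
  facet normal 0.0000 0.0000 1.0000
    outer loop
      vertex 8.000 4.000 15.000
      vertex 2.000 7.464 15.000
      vertex 0.241 5.368 15.000
    endloop
  endfacet
  facet normal 0.0000 0.0000 1.0000
    outer loop
      vertex 8.000 4.000 15.000
      vertex 0.241 5.368 15.000
      vertex 0.241 2.632 15.000
    endloop
  endfacet
  facet normal 0.0000 0.0000 1.0000
    outer loop
      vertex 8.000 4.000 15.000
      vertex 0.241 2.632 15.000
      vertex 2.000 0.536 15.000
    endloop
  endfacet
  facet normal 0.0000 0.0000 1.0000
    outer loop
      vertex 8.000 4.000 15.000
      vertex 2.000 0.536 15.000
      vertex 4.695 0.061 15.000
    endloop
  endfacet
  facet normal 0.0000 0.0000 1.0000
    outer loop
      vertex 8.000 4.000 15.000
      vertex 4.695 0.061 15.000
      vertex 7.064 1.429 15.000
    endloop
  endfacet
  facet normal 0.9397 0.3421 0.0000
    outer loop
      vertex 8.000 4.000 0.000
      vertex 7.064 6.571 0.000
      vertex 7.064 6.571 15.000
    endloop
  endfacet
  facet normal 0.9397 0.3421 0.0000
    outer loop
      vertex 8.000 4.000 0.000
      vertex 7.064 6.571 15.000
      vertex 8.000 4.000 15.000
    endloop
  endfacet
  facet normal 0.5001 0.8660 0.0000
    outer loop
      vertex 7.064 6.571 0.000
      vertex 4.695 7.939 0.000
      vertex 4.695 7.939 15.000
    endloop
  endfacet
  facet normal 0.5001 0.8660 0.0000
    outer loop
      vertex 7.064 6.571 0.000
      vertex 4.695 7.939 15.000
      vertex 7.064 6.571 15.000
    endloop
  endfacet
  facet normal -0.1736 0.9848 0.0000
    outer loop
      vertex 4.695 7.939 0.000
      vertex 2.000 7.464 0.000
      vertex 2.000 7.464 15.000
    endloop
  endfacet
  facet normal -0.1736 0.9848 0.0000
    outer loop
      vertex 4.695 7.939 0.000
      vertex 2.000 7.464 15.000
      vertex 4.695 7.939 15.000
    endloop
  endfacet
  facet normal -0.7660 0.6428 0.0000
    outer loop
      vertex 2.000 7.464 0.000
      vertex 0.241 5.368 0.000
      vertex 0.241 5.368 15.000
    endloop
  endfacet
  facet normal -0.7660 0.6428 0.0000
    outer loop
      vertex 2.000 7.464 0.000
      vertex 0.241 5.368 15.000
      vertex 2.000 7.464 15.000
    endloop
  endfacet
  facet normal -1.0000 0.0000 0.0000
    outer loop
      vertex 0.241 5.368 0.000
      vertex 0.241 2.632 0.000
      vertex 0.241 2.632 15.000
    endloop
  endfacet
  facet normal -1.0000 0.0000 0.0000
    outer loop
      vertex 0.241 5.368 0.000
      vertex 0.241 2.632 15.000
      vertex 0.241 5.368 15.000
    endloop
  endfacet
  facet normal -0.7660 -0.6428 0.0000
    outer loop
      vertex 0.241 2.632 0.000
      vertex 2.000 0.536 0.000
      vertex 2.000 0.536 15.000
    endloop
  endfacet
  facet normal -0.7660 -0.6428 0.0000
    outer loop
      vertex 0.241 2.632 0.000
      vertex 2.000 0.536 15.000
      vertex 0.241 2.632 15.000
    endloop
  endfacet
  facet normal -0.1736 -0.9848 0.0000
    outer loop
      vertex 2.000 0.536 0.000
      vertex 4.695 0.061 0.000
      vertex 4.695 0.061 15.000
    endloop
  endfacet
  facet normal -0.1736 -0.9848 0.0000
    outer loop
      vertex 2.000 0.536 0.000
      vertex 4.695 0.061 15.000
      vertex 2.000 0.536 15.000
    endloop
  endfacet
  facet normal 0.5001 -0.8660 0.0000
    outer loop
      vertex 4.695 0.061 0.000
      vertex 7.064 1.429 0.000
      vertex 7.064 1.429 15.000
    endloop
  endfacet
  facet normal 0.5001 -0.8660 0.0000
    outer loop
      vertex 4.695 0.061 0.000
      vertex 7.064 1.429 15.000
      vertex 4.695 0.061 15.000
    endloop
  endfacet
  facet normal 0.9397 -0.3421 0.0000
    outer loop
      vertex 7.064 1.429 0.000
      vertex 8.000 4.000 0.000
      vertex 8.000 4.000 15.000
    endloop
  endfacet
  facet normal 0.9397 -0.3421 0.0000
    outer loop
      vertex 7.064 1.429 0.000
      vertex 8.000 4.000 15.000
      vertex 7.064 1.429 15.000
    endloop
  endfacet
endsolid part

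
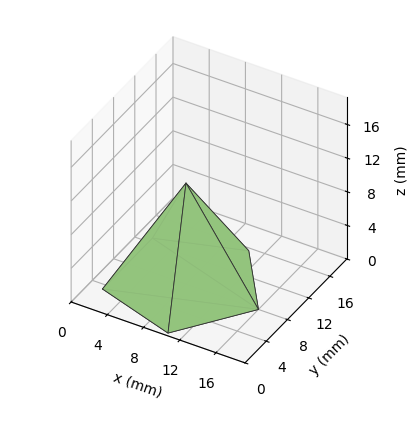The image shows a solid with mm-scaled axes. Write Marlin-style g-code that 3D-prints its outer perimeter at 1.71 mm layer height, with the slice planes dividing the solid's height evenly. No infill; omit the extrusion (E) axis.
Reading the render: the shape is a regular 5-sided pyramid, base circumscribed radius ≈ 8 mm, apex at z ≈ 12 mm (dimensions read to the nearest mm from the axis ticks). For the g-code, the solid's height is divided into equal slices at the stated Δz and each level perimeter traced with G1 moves after a G0 lift.

; perimeter-only toolpath
G21 ; units = mm
G90 ; absolute positioning
G28 ; home
; layer 1
G0 Z1.71
G0 X14.86 Y8.00
G1 X10.12 Y14.52
G1 X2.45 Y12.03
G1 X2.45 Y3.97
G1 X10.12 Y1.48
G1 X14.86 Y8.00
; layer 2
G0 Z3.43
G0 X13.71 Y8.00
G1 X9.76 Y13.44
G1 X3.38 Y11.36
G1 X3.38 Y4.64
G1 X9.76 Y2.56
G1 X13.71 Y8.00
; layer 3
G0 Z5.14
G0 X12.57 Y8.00
G1 X9.41 Y12.35
G1 X4.30 Y10.69
G1 X4.30 Y5.31
G1 X9.41 Y3.65
G1 X12.57 Y8.00
; layer 4
G0 Z6.86
G0 X11.43 Y8.00
G1 X9.06 Y11.26
G1 X5.23 Y10.01
G1 X5.23 Y5.99
G1 X9.06 Y4.74
G1 X11.43 Y8.00
; layer 5
G0 Z8.57
G0 X10.29 Y8.00
G1 X8.71 Y10.17
G1 X6.15 Y9.34
G1 X6.15 Y6.66
G1 X8.71 Y5.83
G1 X10.29 Y8.00
; layer 6
G0 Z10.29
G0 X9.14 Y8.00
G1 X8.35 Y9.09
G1 X7.08 Y8.67
G1 X7.08 Y7.33
G1 X8.35 Y6.91
G1 X9.14 Y8.00
M2 ; end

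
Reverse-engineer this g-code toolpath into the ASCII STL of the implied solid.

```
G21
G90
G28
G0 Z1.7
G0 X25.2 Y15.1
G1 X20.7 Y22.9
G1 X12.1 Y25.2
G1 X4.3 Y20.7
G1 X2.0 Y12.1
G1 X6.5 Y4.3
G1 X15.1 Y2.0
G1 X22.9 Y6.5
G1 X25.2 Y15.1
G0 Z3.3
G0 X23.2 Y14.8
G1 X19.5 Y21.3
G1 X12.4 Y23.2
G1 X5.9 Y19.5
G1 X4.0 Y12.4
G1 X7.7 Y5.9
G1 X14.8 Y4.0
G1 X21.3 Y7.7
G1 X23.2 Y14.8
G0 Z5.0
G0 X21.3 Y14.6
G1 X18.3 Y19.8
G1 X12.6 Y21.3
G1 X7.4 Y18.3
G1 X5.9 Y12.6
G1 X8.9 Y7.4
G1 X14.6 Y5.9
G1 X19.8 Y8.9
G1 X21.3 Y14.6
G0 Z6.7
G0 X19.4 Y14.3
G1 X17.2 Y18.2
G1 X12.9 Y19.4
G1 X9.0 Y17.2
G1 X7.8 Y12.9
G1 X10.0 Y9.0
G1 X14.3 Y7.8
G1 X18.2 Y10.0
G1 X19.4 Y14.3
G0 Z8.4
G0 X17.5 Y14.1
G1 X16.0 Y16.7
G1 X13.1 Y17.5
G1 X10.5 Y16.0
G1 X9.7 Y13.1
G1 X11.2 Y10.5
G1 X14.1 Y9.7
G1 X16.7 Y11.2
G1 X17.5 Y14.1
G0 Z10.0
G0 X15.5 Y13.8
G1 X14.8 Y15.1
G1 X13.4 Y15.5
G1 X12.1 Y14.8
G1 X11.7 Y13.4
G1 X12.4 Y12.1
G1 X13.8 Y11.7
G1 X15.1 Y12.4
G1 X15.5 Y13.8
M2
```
solid part
  facet normal 0.0000 0.0000 -1.0000
    outer loop
      vertex 11.9 27.1 0.0
      vertex 21.9 24.4 0.0
      vertex 27.1 15.3 0.0
    endloop
  endfacet
  facet normal 0.0000 0.0000 -1.0000
    outer loop
      vertex 2.8 21.9 0.0
      vertex 11.9 27.1 0.0
      vertex 27.1 15.3 0.0
    endloop
  endfacet
  facet normal 0.0000 0.0000 -1.0000
    outer loop
      vertex 0.1 11.9 0.0
      vertex 2.8 21.9 0.0
      vertex 27.1 15.3 0.0
    endloop
  endfacet
  facet normal 0.0000 0.0000 -1.0000
    outer loop
      vertex 5.3 2.8 0.0
      vertex 0.1 11.9 0.0
      vertex 27.1 15.3 0.0
    endloop
  endfacet
  facet normal 0.0000 0.0000 -1.0000
    outer loop
      vertex 15.3 0.1 0.0
      vertex 5.3 2.8 0.0
      vertex 27.1 15.3 0.0
    endloop
  endfacet
  facet normal 0.0000 0.0000 -1.0000
    outer loop
      vertex 24.4 5.3 0.0
      vertex 15.3 0.1 0.0
      vertex 27.1 15.3 0.0
    endloop
  endfacet
  facet normal 0.5917 0.3381 0.7318
    outer loop
      vertex 27.1 15.3 0.0
      vertex 21.9 24.4 0.0
      vertex 13.6 13.6 11.7
    endloop
  endfacet
  facet normal 0.1774 0.6572 0.7325
    outer loop
      vertex 21.9 24.4 0.0
      vertex 11.9 27.1 0.0
      vertex 13.6 13.6 11.7
    endloop
  endfacet
  facet normal -0.3381 0.5917 0.7318
    outer loop
      vertex 11.9 27.1 0.0
      vertex 2.8 21.9 0.0
      vertex 13.6 13.6 11.7
    endloop
  endfacet
  facet normal -0.6572 0.1774 0.7325
    outer loop
      vertex 2.8 21.9 0.0
      vertex 0.1 11.9 0.0
      vertex 13.6 13.6 11.7
    endloop
  endfacet
  facet normal -0.5917 -0.3381 0.7318
    outer loop
      vertex 0.1 11.9 0.0
      vertex 5.3 2.8 0.0
      vertex 13.6 13.6 11.7
    endloop
  endfacet
  facet normal -0.1774 -0.6572 0.7325
    outer loop
      vertex 5.3 2.8 0.0
      vertex 15.3 0.1 0.0
      vertex 13.6 13.6 11.7
    endloop
  endfacet
  facet normal 0.3381 -0.5917 0.7318
    outer loop
      vertex 15.3 0.1 0.0
      vertex 24.4 5.3 0.0
      vertex 13.6 13.6 11.7
    endloop
  endfacet
  facet normal 0.6572 -0.1774 0.7325
    outer loop
      vertex 24.4 5.3 0.0
      vertex 27.1 15.3 0.0
      vertex 13.6 13.6 11.7
    endloop
  endfacet
endsolid part

The G0 Z moves step by Δz≈1.7 mm. The G1 loops shrink linearly with z, so the solid tapers from its base footprint up to z≈11.7. Closing with a flat bottom cap and the tapered top and triangulating gives 14 facets — a regular 8-sided pyramid, base circumscribed radius ≈ 13.6 mm, apex at z ≈ 11.7 mm.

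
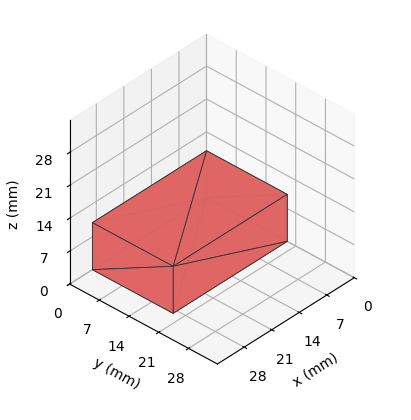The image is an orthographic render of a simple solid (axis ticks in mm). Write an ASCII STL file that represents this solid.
Reading the render: the shape is a rectangular box, roughly 29 × 19 mm footprint and 10 mm tall (dimensions read to the nearest mm from the axis ticks). For the STL, each face is triangulated and given an outward normal.

solid part
  facet normal 0.0000 0.0000 -1.0000
    outer loop
      vertex 29.00 19.00 0.00
      vertex 29.00 0.00 0.00
      vertex 0.00 0.00 0.00
    endloop
  endfacet
  facet normal 0.0000 0.0000 -1.0000
    outer loop
      vertex 0.00 19.00 0.00
      vertex 29.00 19.00 0.00
      vertex 0.00 0.00 0.00
    endloop
  endfacet
  facet normal 0.0000 0.0000 1.0000
    outer loop
      vertex 0.00 0.00 10.00
      vertex 29.00 0.00 10.00
      vertex 29.00 19.00 10.00
    endloop
  endfacet
  facet normal 0.0000 0.0000 1.0000
    outer loop
      vertex 0.00 0.00 10.00
      vertex 29.00 19.00 10.00
      vertex 0.00 19.00 10.00
    endloop
  endfacet
  facet normal 0.0000 -1.0000 0.0000
    outer loop
      vertex 0.00 0.00 0.00
      vertex 29.00 0.00 0.00
      vertex 29.00 0.00 10.00
    endloop
  endfacet
  facet normal 0.0000 -1.0000 0.0000
    outer loop
      vertex 0.00 0.00 0.00
      vertex 29.00 0.00 10.00
      vertex 0.00 0.00 10.00
    endloop
  endfacet
  facet normal 0.0000 1.0000 0.0000
    outer loop
      vertex 29.00 19.00 10.00
      vertex 29.00 19.00 0.00
      vertex 0.00 19.00 0.00
    endloop
  endfacet
  facet normal 0.0000 1.0000 0.0000
    outer loop
      vertex 0.00 19.00 10.00
      vertex 29.00 19.00 10.00
      vertex 0.00 19.00 0.00
    endloop
  endfacet
  facet normal -1.0000 0.0000 0.0000
    outer loop
      vertex 0.00 19.00 10.00
      vertex 0.00 19.00 0.00
      vertex 0.00 0.00 0.00
    endloop
  endfacet
  facet normal -1.0000 0.0000 0.0000
    outer loop
      vertex 0.00 0.00 10.00
      vertex 0.00 19.00 10.00
      vertex 0.00 0.00 0.00
    endloop
  endfacet
  facet normal 1.0000 0.0000 0.0000
    outer loop
      vertex 29.00 0.00 0.00
      vertex 29.00 19.00 0.00
      vertex 29.00 19.00 10.00
    endloop
  endfacet
  facet normal 1.0000 0.0000 0.0000
    outer loop
      vertex 29.00 0.00 0.00
      vertex 29.00 19.00 10.00
      vertex 29.00 0.00 10.00
    endloop
  endfacet
endsolid part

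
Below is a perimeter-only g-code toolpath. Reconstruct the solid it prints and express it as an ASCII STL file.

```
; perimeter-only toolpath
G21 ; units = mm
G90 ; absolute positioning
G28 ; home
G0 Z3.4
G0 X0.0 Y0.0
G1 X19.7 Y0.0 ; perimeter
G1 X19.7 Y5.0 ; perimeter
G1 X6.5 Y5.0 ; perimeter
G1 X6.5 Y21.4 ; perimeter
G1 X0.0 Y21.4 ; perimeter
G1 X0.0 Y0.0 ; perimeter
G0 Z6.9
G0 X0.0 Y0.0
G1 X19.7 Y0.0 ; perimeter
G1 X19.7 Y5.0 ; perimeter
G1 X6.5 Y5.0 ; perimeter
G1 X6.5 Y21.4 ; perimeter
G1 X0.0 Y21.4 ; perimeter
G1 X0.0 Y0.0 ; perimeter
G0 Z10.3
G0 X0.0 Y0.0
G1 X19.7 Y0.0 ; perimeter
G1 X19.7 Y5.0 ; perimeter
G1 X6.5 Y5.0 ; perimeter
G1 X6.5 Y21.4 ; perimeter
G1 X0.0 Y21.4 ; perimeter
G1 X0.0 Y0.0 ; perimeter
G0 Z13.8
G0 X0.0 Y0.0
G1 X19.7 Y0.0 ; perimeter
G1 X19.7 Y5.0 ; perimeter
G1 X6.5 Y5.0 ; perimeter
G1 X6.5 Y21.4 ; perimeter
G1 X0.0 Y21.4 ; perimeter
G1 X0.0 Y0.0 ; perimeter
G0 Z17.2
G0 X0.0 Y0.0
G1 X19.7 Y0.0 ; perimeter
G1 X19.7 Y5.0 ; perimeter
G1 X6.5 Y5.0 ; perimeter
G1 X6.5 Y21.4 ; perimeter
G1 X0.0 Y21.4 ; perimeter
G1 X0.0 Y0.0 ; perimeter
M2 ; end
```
solid part
  facet normal 0.0000 0.0000 -1.0000
    outer loop
      vertex 19.7 5.0 0.0
      vertex 19.7 0.0 0.0
      vertex 0.0 0.0 0.0
    endloop
  endfacet
  facet normal 0.0000 0.0000 -1.0000
    outer loop
      vertex 6.5 5.0 0.0
      vertex 19.7 5.0 0.0
      vertex 0.0 0.0 0.0
    endloop
  endfacet
  facet normal 0.0000 0.0000 -1.0000
    outer loop
      vertex 6.5 21.4 0.0
      vertex 6.5 5.0 0.0
      vertex 0.0 0.0 0.0
    endloop
  endfacet
  facet normal 0.0000 0.0000 -1.0000
    outer loop
      vertex 0.0 21.4 0.0
      vertex 6.5 21.4 0.0
      vertex 0.0 0.0 0.0
    endloop
  endfacet
  facet normal 0.0000 0.0000 1.0000
    outer loop
      vertex 0.0 0.0 17.2
      vertex 19.7 0.0 17.2
      vertex 19.7 5.0 17.2
    endloop
  endfacet
  facet normal 0.0000 0.0000 1.0000
    outer loop
      vertex 0.0 0.0 17.2
      vertex 19.7 5.0 17.2
      vertex 6.5 5.0 17.2
    endloop
  endfacet
  facet normal 0.0000 0.0000 1.0000
    outer loop
      vertex 0.0 0.0 17.2
      vertex 6.5 5.0 17.2
      vertex 6.5 21.4 17.2
    endloop
  endfacet
  facet normal 0.0000 0.0000 1.0000
    outer loop
      vertex 0.0 0.0 17.2
      vertex 6.5 21.4 17.2
      vertex 0.0 21.4 17.2
    endloop
  endfacet
  facet normal 0.0000 -1.0000 0.0000
    outer loop
      vertex 0.0 0.0 0.0
      vertex 19.7 0.0 0.0
      vertex 19.7 0.0 17.2
    endloop
  endfacet
  facet normal 0.0000 -1.0000 0.0000
    outer loop
      vertex 0.0 0.0 0.0
      vertex 19.7 0.0 17.2
      vertex 0.0 0.0 17.2
    endloop
  endfacet
  facet normal 1.0000 0.0000 0.0000
    outer loop
      vertex 19.7 0.0 0.0
      vertex 19.7 5.0 0.0
      vertex 19.7 5.0 17.2
    endloop
  endfacet
  facet normal 1.0000 0.0000 0.0000
    outer loop
      vertex 19.7 0.0 0.0
      vertex 19.7 5.0 17.2
      vertex 19.7 0.0 17.2
    endloop
  endfacet
  facet normal 0.0000 1.0000 0.0000
    outer loop
      vertex 19.7 5.0 0.0
      vertex 6.5 5.0 0.0
      vertex 6.5 5.0 17.2
    endloop
  endfacet
  facet normal 0.0000 1.0000 0.0000
    outer loop
      vertex 19.7 5.0 0.0
      vertex 6.5 5.0 17.2
      vertex 19.7 5.0 17.2
    endloop
  endfacet
  facet normal 1.0000 0.0000 0.0000
    outer loop
      vertex 6.5 5.0 0.0
      vertex 6.5 21.4 0.0
      vertex 6.5 21.4 17.2
    endloop
  endfacet
  facet normal 1.0000 0.0000 0.0000
    outer loop
      vertex 6.5 5.0 0.0
      vertex 6.5 21.4 17.2
      vertex 6.5 5.0 17.2
    endloop
  endfacet
  facet normal 0.0000 1.0000 0.0000
    outer loop
      vertex 6.5 21.4 0.0
      vertex 0.0 21.4 0.0
      vertex 0.0 21.4 17.2
    endloop
  endfacet
  facet normal 0.0000 1.0000 0.0000
    outer loop
      vertex 6.5 21.4 0.0
      vertex 0.0 21.4 17.2
      vertex 6.5 21.4 17.2
    endloop
  endfacet
  facet normal -1.0000 0.0000 0.0000
    outer loop
      vertex 0.0 21.4 0.0
      vertex 0.0 0.0 0.0
      vertex 0.0 0.0 17.2
    endloop
  endfacet
  facet normal -1.0000 0.0000 0.0000
    outer loop
      vertex 0.0 21.4 0.0
      vertex 0.0 0.0 17.2
      vertex 0.0 21.4 17.2
    endloop
  endfacet
endsolid part

The G0 Z moves step by Δz≈3.4 mm. Every layer's G1 loop is the same polygon, so the solid is a straight extrusion of it from z=0 to z≈17.2. Closing with flat bottom and top caps and triangulating gives 20 facets — an L-shaped prism: outer 19.7 × 21.4 mm, arm thicknesses ≈ 5 mm (horizontal) and 6.5 mm (vertical), extruded 17.2 mm in z.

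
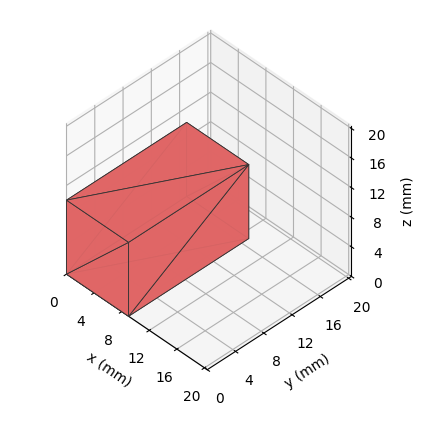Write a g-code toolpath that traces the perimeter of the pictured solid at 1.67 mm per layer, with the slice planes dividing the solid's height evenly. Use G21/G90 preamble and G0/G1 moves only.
Reading the render: the shape is a rectangular box, roughly 9 × 17 mm footprint and 10 mm tall (dimensions read to the nearest mm from the axis ticks). For the g-code, the solid's height is divided into equal slices at the stated Δz and each level perimeter traced with G1 moves after a G0 lift.

; perimeter-only toolpath
G21 ; units = mm
G90 ; absolute positioning
G28 ; home
; layer 1
G0 Z1.67
G0 X0.00 Y0.00
G1 X9.00 Y0.00
G1 X9.00 Y17.00
G1 X0.00 Y17.00
G1 X0.00 Y0.00
; layer 2
G0 Z3.33
G0 X0.00 Y0.00
G1 X9.00 Y0.00
G1 X9.00 Y17.00
G1 X0.00 Y17.00
G1 X0.00 Y0.00
; layer 3
G0 Z5.00
G0 X0.00 Y0.00
G1 X9.00 Y0.00
G1 X9.00 Y17.00
G1 X0.00 Y17.00
G1 X0.00 Y0.00
; layer 4
G0 Z6.67
G0 X0.00 Y0.00
G1 X9.00 Y0.00
G1 X9.00 Y17.00
G1 X0.00 Y17.00
G1 X0.00 Y0.00
; layer 5
G0 Z8.33
G0 X0.00 Y0.00
G1 X9.00 Y0.00
G1 X9.00 Y17.00
G1 X0.00 Y17.00
G1 X0.00 Y0.00
; layer 6
G0 Z10.00
G0 X0.00 Y0.00
G1 X9.00 Y0.00
G1 X9.00 Y17.00
G1 X0.00 Y17.00
G1 X0.00 Y0.00
M2 ; end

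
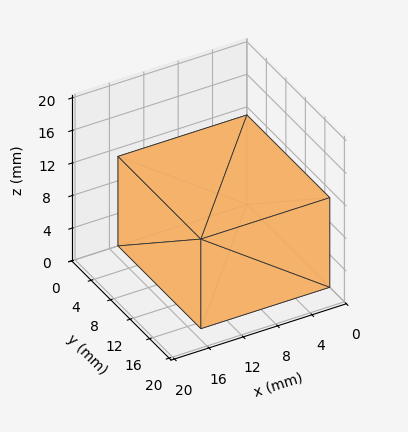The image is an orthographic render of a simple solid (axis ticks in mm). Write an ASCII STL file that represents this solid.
Reading the render: the shape is a rectangular box, roughly 15 × 17 mm footprint and 11 mm tall (dimensions read to the nearest mm from the axis ticks). For the STL, each face is triangulated and given an outward normal.

solid part
  facet normal 0.0000 0.0000 -1.0000
    outer loop
      vertex 15.000 17.000 0.000
      vertex 15.000 0.000 0.000
      vertex 0.000 0.000 0.000
    endloop
  endfacet
  facet normal 0.0000 0.0000 -1.0000
    outer loop
      vertex 0.000 17.000 0.000
      vertex 15.000 17.000 0.000
      vertex 0.000 0.000 0.000
    endloop
  endfacet
  facet normal 0.0000 0.0000 1.0000
    outer loop
      vertex 0.000 0.000 11.000
      vertex 15.000 0.000 11.000
      vertex 15.000 17.000 11.000
    endloop
  endfacet
  facet normal 0.0000 0.0000 1.0000
    outer loop
      vertex 0.000 0.000 11.000
      vertex 15.000 17.000 11.000
      vertex 0.000 17.000 11.000
    endloop
  endfacet
  facet normal 0.0000 -1.0000 0.0000
    outer loop
      vertex 0.000 0.000 0.000
      vertex 15.000 0.000 0.000
      vertex 15.000 0.000 11.000
    endloop
  endfacet
  facet normal 0.0000 -1.0000 0.0000
    outer loop
      vertex 0.000 0.000 0.000
      vertex 15.000 0.000 11.000
      vertex 0.000 0.000 11.000
    endloop
  endfacet
  facet normal 0.0000 1.0000 0.0000
    outer loop
      vertex 15.000 17.000 11.000
      vertex 15.000 17.000 0.000
      vertex 0.000 17.000 0.000
    endloop
  endfacet
  facet normal 0.0000 1.0000 0.0000
    outer loop
      vertex 0.000 17.000 11.000
      vertex 15.000 17.000 11.000
      vertex 0.000 17.000 0.000
    endloop
  endfacet
  facet normal -1.0000 0.0000 0.0000
    outer loop
      vertex 0.000 17.000 11.000
      vertex 0.000 17.000 0.000
      vertex 0.000 0.000 0.000
    endloop
  endfacet
  facet normal -1.0000 0.0000 0.0000
    outer loop
      vertex 0.000 0.000 11.000
      vertex 0.000 17.000 11.000
      vertex 0.000 0.000 0.000
    endloop
  endfacet
  facet normal 1.0000 0.0000 0.0000
    outer loop
      vertex 15.000 0.000 0.000
      vertex 15.000 17.000 0.000
      vertex 15.000 17.000 11.000
    endloop
  endfacet
  facet normal 1.0000 0.0000 0.0000
    outer loop
      vertex 15.000 0.000 0.000
      vertex 15.000 17.000 11.000
      vertex 15.000 0.000 11.000
    endloop
  endfacet
endsolid part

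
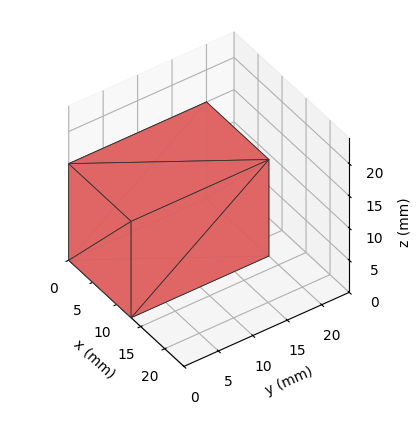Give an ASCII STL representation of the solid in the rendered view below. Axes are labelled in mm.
Reading the render: the shape is a rectangular box, roughly 13 × 20 mm footprint and 15 mm tall (dimensions read to the nearest mm from the axis ticks). For the STL, each face is triangulated and given an outward normal.

solid part
  facet normal 0.0000 0.0000 -1.0000
    outer loop
      vertex 13.000 20.000 0.000
      vertex 13.000 0.000 0.000
      vertex 0.000 0.000 0.000
    endloop
  endfacet
  facet normal 0.0000 0.0000 -1.0000
    outer loop
      vertex 0.000 20.000 0.000
      vertex 13.000 20.000 0.000
      vertex 0.000 0.000 0.000
    endloop
  endfacet
  facet normal 0.0000 0.0000 1.0000
    outer loop
      vertex 0.000 0.000 15.000
      vertex 13.000 0.000 15.000
      vertex 13.000 20.000 15.000
    endloop
  endfacet
  facet normal 0.0000 0.0000 1.0000
    outer loop
      vertex 0.000 0.000 15.000
      vertex 13.000 20.000 15.000
      vertex 0.000 20.000 15.000
    endloop
  endfacet
  facet normal 0.0000 -1.0000 0.0000
    outer loop
      vertex 0.000 0.000 0.000
      vertex 13.000 0.000 0.000
      vertex 13.000 0.000 15.000
    endloop
  endfacet
  facet normal 0.0000 -1.0000 0.0000
    outer loop
      vertex 0.000 0.000 0.000
      vertex 13.000 0.000 15.000
      vertex 0.000 0.000 15.000
    endloop
  endfacet
  facet normal 0.0000 1.0000 0.0000
    outer loop
      vertex 13.000 20.000 15.000
      vertex 13.000 20.000 0.000
      vertex 0.000 20.000 0.000
    endloop
  endfacet
  facet normal 0.0000 1.0000 0.0000
    outer loop
      vertex 0.000 20.000 15.000
      vertex 13.000 20.000 15.000
      vertex 0.000 20.000 0.000
    endloop
  endfacet
  facet normal -1.0000 0.0000 0.0000
    outer loop
      vertex 0.000 20.000 15.000
      vertex 0.000 20.000 0.000
      vertex 0.000 0.000 0.000
    endloop
  endfacet
  facet normal -1.0000 0.0000 0.0000
    outer loop
      vertex 0.000 0.000 15.000
      vertex 0.000 20.000 15.000
      vertex 0.000 0.000 0.000
    endloop
  endfacet
  facet normal 1.0000 0.0000 0.0000
    outer loop
      vertex 13.000 0.000 0.000
      vertex 13.000 20.000 0.000
      vertex 13.000 20.000 15.000
    endloop
  endfacet
  facet normal 1.0000 0.0000 0.0000
    outer loop
      vertex 13.000 0.000 0.000
      vertex 13.000 20.000 15.000
      vertex 13.000 0.000 15.000
    endloop
  endfacet
endsolid part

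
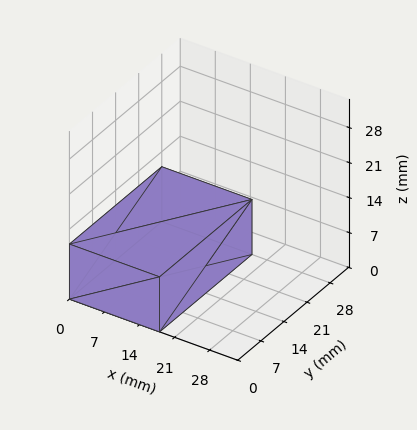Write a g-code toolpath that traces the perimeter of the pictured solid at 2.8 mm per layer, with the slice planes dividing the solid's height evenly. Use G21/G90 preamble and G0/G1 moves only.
Reading the render: the shape is a rectangular box, roughly 18 × 28 mm footprint and 11 mm tall (dimensions read to the nearest mm from the axis ticks). For the g-code, the solid's height is divided into equal slices at the stated Δz and each level perimeter traced with G1 moves after a G0 lift.

; perimeter-only toolpath
G21 ; units = mm
G90 ; absolute positioning
G28 ; home
; layer 1
G0 Z2.8
G0 X0.0 Y0.0
G1 X18.0 Y0.0
G1 X18.0 Y28.0
G1 X0.0 Y28.0
G1 X0.0 Y0.0
; layer 2
G0 Z5.5
G0 X0.0 Y0.0
G1 X18.0 Y0.0
G1 X18.0 Y28.0
G1 X0.0 Y28.0
G1 X0.0 Y0.0
; layer 3
G0 Z8.2
G0 X0.0 Y0.0
G1 X18.0 Y0.0
G1 X18.0 Y28.0
G1 X0.0 Y28.0
G1 X0.0 Y0.0
; layer 4
G0 Z11.0
G0 X0.0 Y0.0
G1 X18.0 Y0.0
G1 X18.0 Y28.0
G1 X0.0 Y28.0
G1 X0.0 Y0.0
M2 ; end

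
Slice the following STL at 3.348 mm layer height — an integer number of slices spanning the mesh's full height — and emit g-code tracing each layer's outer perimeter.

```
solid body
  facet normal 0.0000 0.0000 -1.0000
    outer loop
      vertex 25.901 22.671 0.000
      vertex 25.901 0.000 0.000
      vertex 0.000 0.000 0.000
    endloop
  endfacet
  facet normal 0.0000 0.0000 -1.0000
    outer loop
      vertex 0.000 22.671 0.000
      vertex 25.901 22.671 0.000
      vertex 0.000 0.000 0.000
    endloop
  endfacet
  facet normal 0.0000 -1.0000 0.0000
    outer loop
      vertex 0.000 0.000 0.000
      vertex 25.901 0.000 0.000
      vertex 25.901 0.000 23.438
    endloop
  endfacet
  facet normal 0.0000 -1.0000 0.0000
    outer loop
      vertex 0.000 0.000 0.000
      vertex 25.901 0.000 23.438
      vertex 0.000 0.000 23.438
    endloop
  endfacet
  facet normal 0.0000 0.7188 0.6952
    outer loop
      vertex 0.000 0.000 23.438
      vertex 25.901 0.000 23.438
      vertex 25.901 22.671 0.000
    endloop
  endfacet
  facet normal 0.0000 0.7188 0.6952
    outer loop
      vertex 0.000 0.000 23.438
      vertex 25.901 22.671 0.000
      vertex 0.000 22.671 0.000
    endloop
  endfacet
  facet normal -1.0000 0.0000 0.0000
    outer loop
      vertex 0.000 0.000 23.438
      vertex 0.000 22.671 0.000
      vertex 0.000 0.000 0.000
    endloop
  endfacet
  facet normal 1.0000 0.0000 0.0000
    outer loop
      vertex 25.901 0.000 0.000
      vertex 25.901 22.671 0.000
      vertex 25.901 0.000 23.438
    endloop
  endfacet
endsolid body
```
; perimeter-only toolpath
G21 ; units = mm
G90 ; absolute positioning
G28 ; home
; layer 1
G0 Z3.348
G0 X0.000 Y0.000
G1 X25.901 Y0.000
G1 X25.901 Y19.432
G1 X0.000 Y19.432
G1 X0.000 Y0.000
; layer 2
G0 Z6.697
G0 X0.000 Y0.000
G1 X25.901 Y0.000
G1 X25.901 Y16.194
G1 X0.000 Y16.194
G1 X0.000 Y0.000
; layer 3
G0 Z10.045
G0 X0.000 Y0.000
G1 X25.901 Y0.000
G1 X25.901 Y12.955
G1 X0.000 Y12.955
G1 X0.000 Y0.000
; layer 4
G0 Z13.393
G0 X0.000 Y0.000
G1 X25.901 Y0.000
G1 X25.901 Y9.716
G1 X0.000 Y9.716
G1 X0.000 Y0.000
; layer 5
G0 Z16.741
G0 X0.000 Y0.000
G1 X25.901 Y0.000
G1 X25.901 Y6.477
G1 X0.000 Y6.477
G1 X0.000 Y0.000
; layer 6
G0 Z20.090
G0 X0.000 Y0.000
G1 X25.901 Y0.000
G1 X25.901 Y3.239
G1 X0.000 Y3.239
G1 X0.000 Y0.000
M2 ; end

The solid is a wedge (ramp): 25.9 × 22.7 mm base, rising to 23.4 mm along the y=0 edge and sloping linearly to z=0 at y=22.7. Slicing at Δz = 3.348 mm — 7 equal slices spanning the solid's height, so layer i sits at z = i·h/7 — gives 6 non-empty perimeters. Each is a 4-segment closed polygon; G0 lifts to the layer z and rapids to the start vertex, then G1 traces the edges. The cross-section shrinks linearly with z (the slice at the apex is degenerate and omitted).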